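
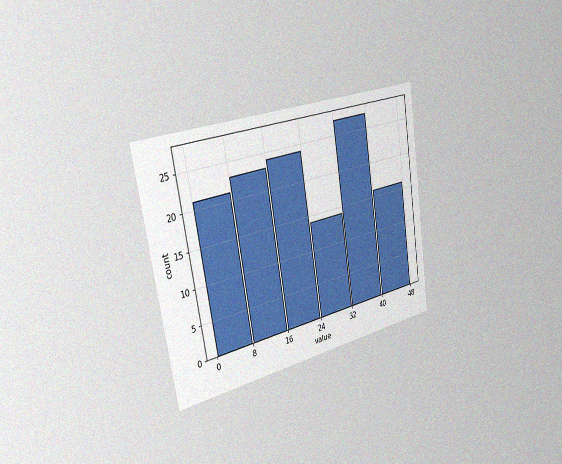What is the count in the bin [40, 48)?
The chart is tilted about 9° counter-clockwise and viewed slightly from the left, with some photo noise. The [40, 48) bin has height 16.

16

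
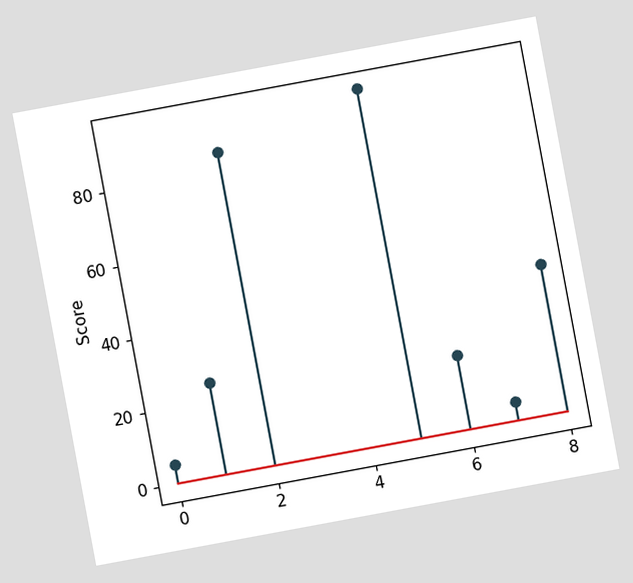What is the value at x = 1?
The chart is tilted about 11° counter-clockwise. The stem at x=1 reaches 25.

25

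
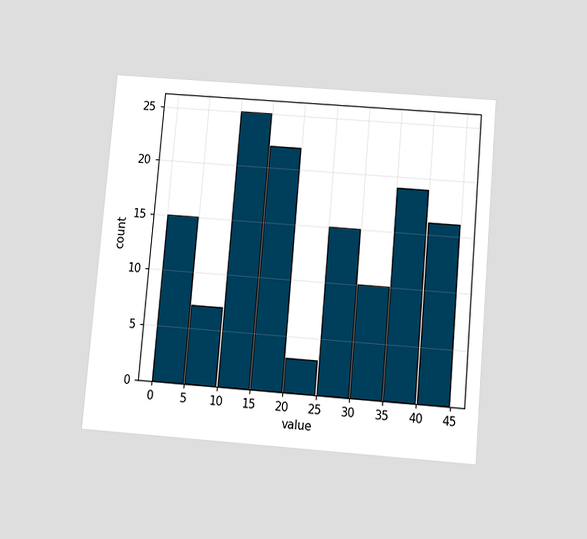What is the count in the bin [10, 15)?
25

The chart is tilted about 5° clockwise and viewed slightly from below. The [10, 15) bin has height 25.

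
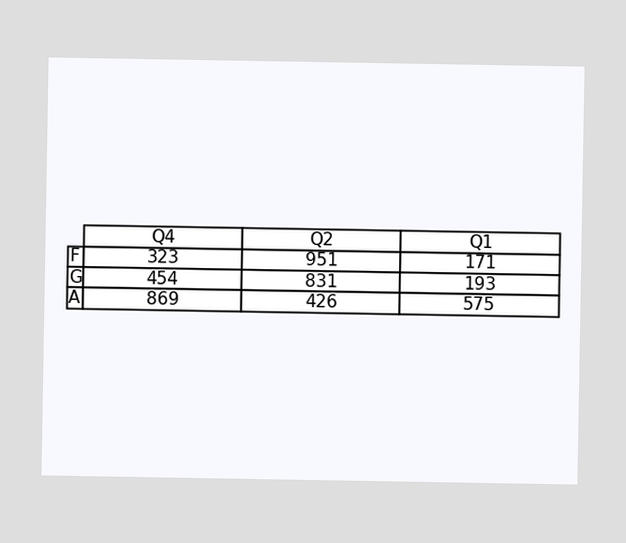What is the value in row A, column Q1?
575

The (A, Q1) cell reads 575.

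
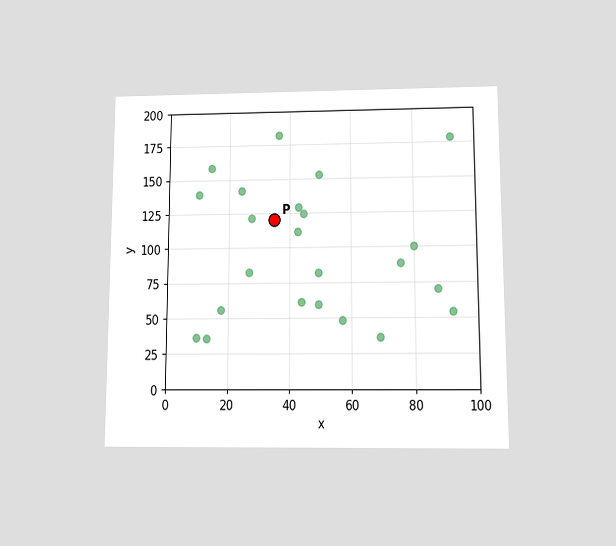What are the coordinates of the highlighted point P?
The chart is viewed slightly from below. Following the gridlines from P to each axis, P sits at (35, 120).

(35, 120)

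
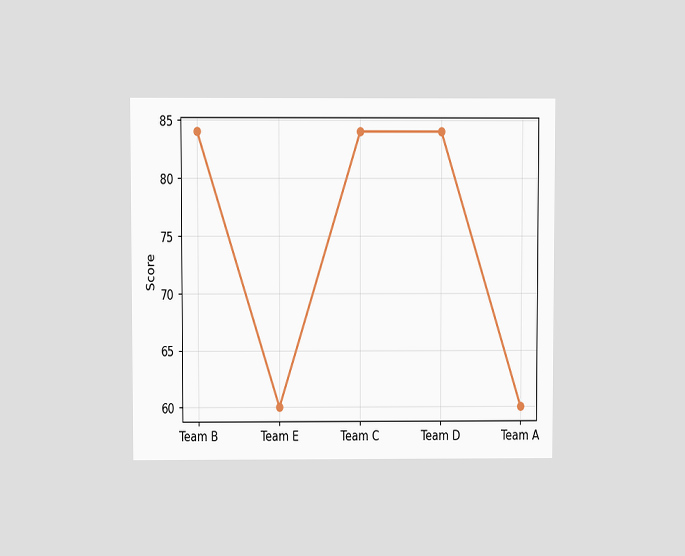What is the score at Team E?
The chart is viewed at a slight angle. At Team E, the line is at 60.

60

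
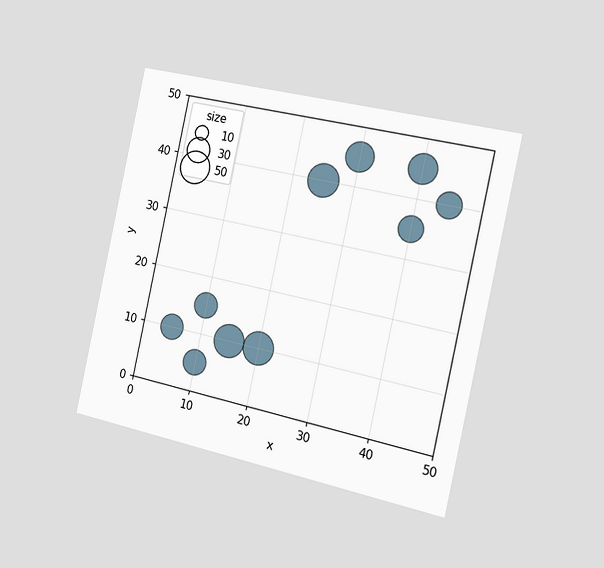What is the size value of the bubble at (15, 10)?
50

The chart is tilted about 12° clockwise and viewed slightly from the right. Matching the bubble at (15, 10) against the size legend gives 50.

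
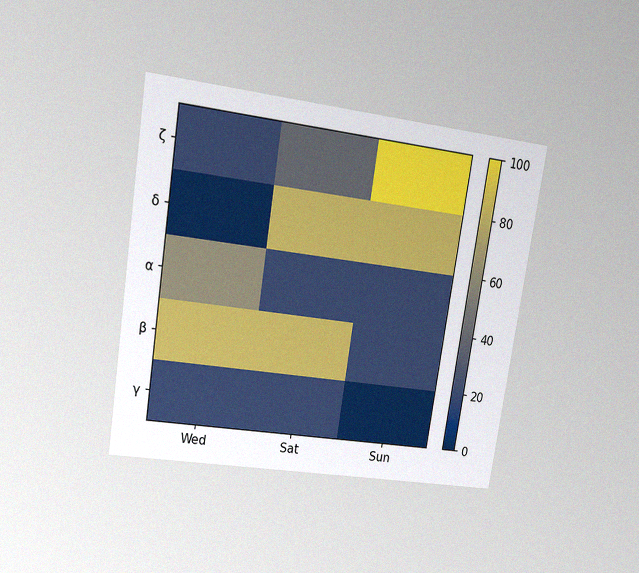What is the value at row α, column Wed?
The chart is tilted about 9° clockwise and viewed at a slight angle, with some photo noise. Matching cell (α, Wed) against the colorbar gives 60.

60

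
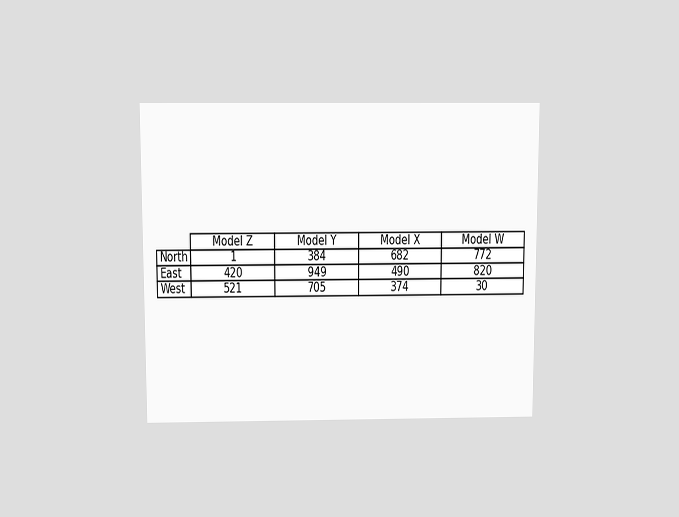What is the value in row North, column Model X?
The chart is viewed slightly from above. The (North, Model X) cell reads 682.

682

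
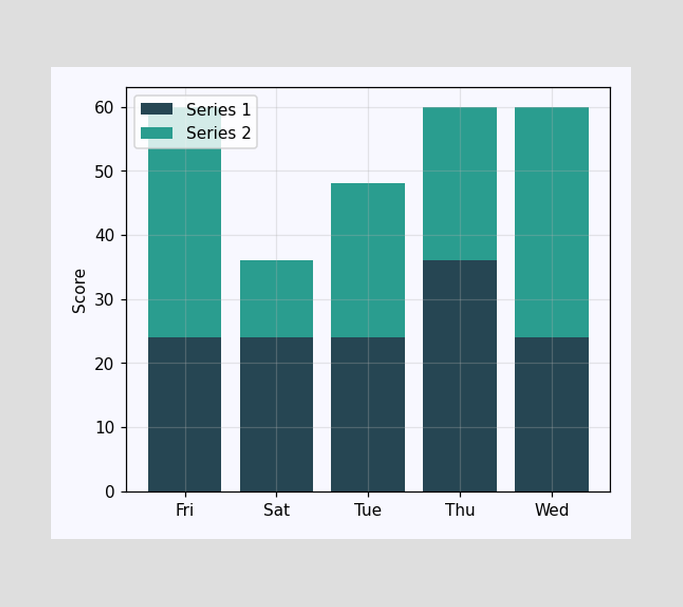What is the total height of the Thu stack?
The Thu stack's top reaches 60 on the y-axis.

60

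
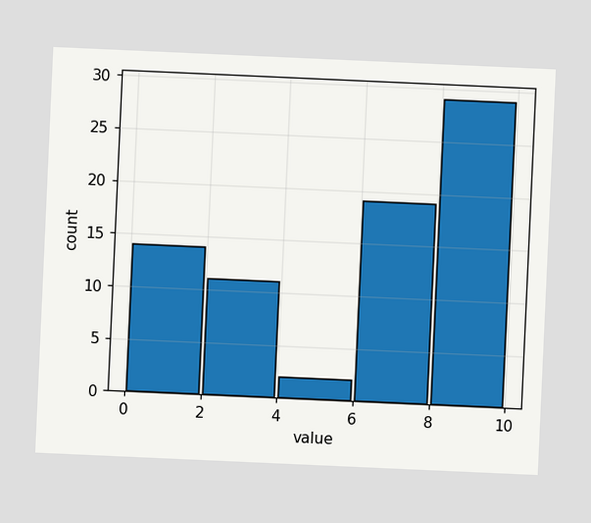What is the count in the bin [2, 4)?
11

The chart is tilted about 3° clockwise. The [2, 4) bin has height 11.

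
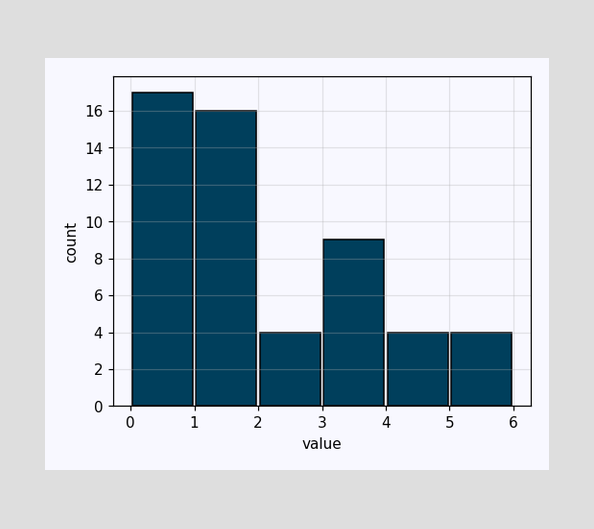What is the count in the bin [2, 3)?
The [2, 3) bin has height 4.

4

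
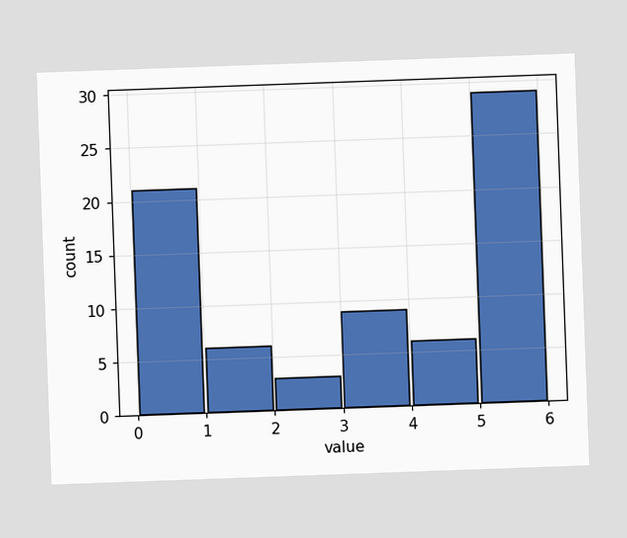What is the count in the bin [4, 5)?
The chart is tilted about 2° counter-clockwise. The [4, 5) bin has height 6.

6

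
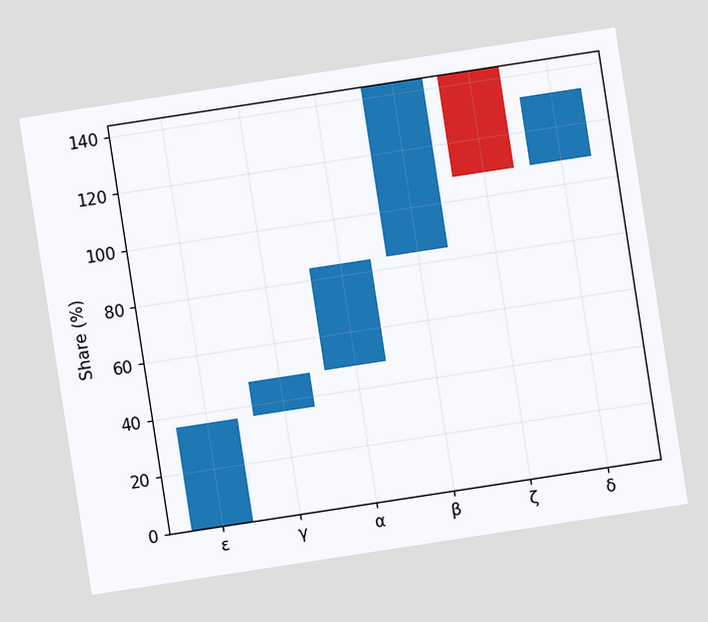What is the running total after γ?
48%

The chart is tilted about 9° counter-clockwise. After γ the running total reaches 48%.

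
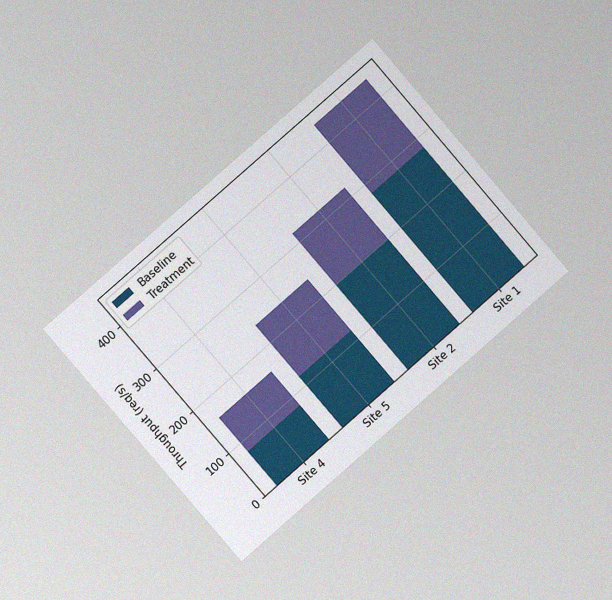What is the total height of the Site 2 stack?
The chart is tilted about 41° counter-clockwise and viewed at a slight angle, with some photo noise. The Site 2 stack's top reaches 320req/s on the y-axis.

320req/s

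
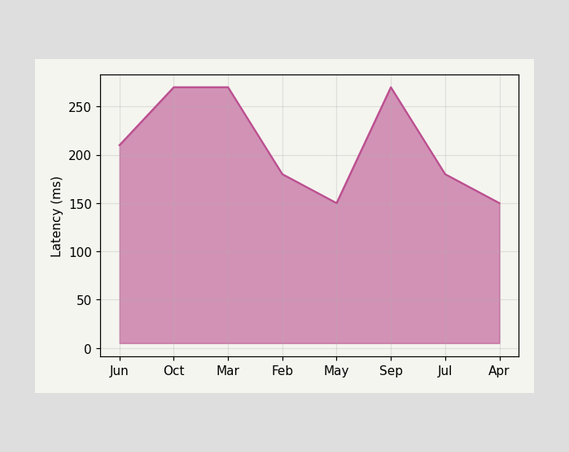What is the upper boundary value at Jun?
210ms

At Jun the upper boundary is at 210ms.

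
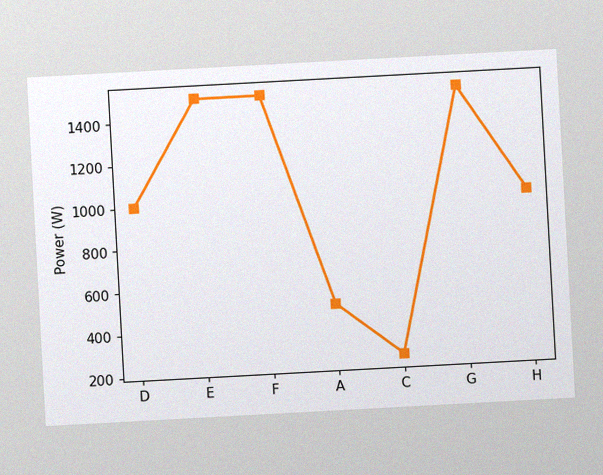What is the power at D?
1000W

The chart is tilted about 3° counter-clockwise, with some photo noise. At D, the line is at 1000W.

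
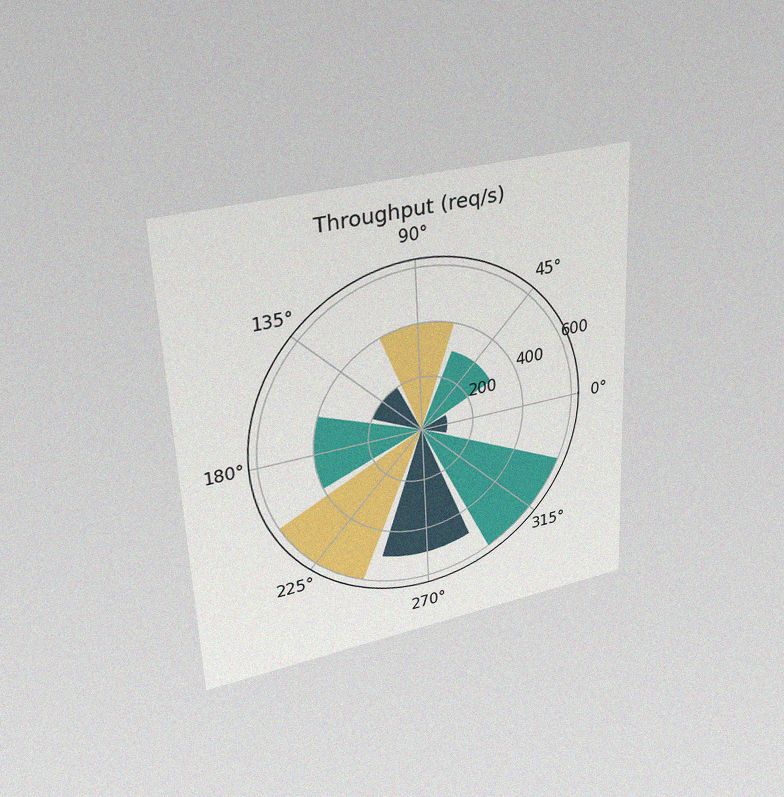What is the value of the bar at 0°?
100req/s

The chart is tilted about 2° counter-clockwise and viewed at a slight angle, with some photo noise. The bar at 0° reaches 100req/s on the radial axis.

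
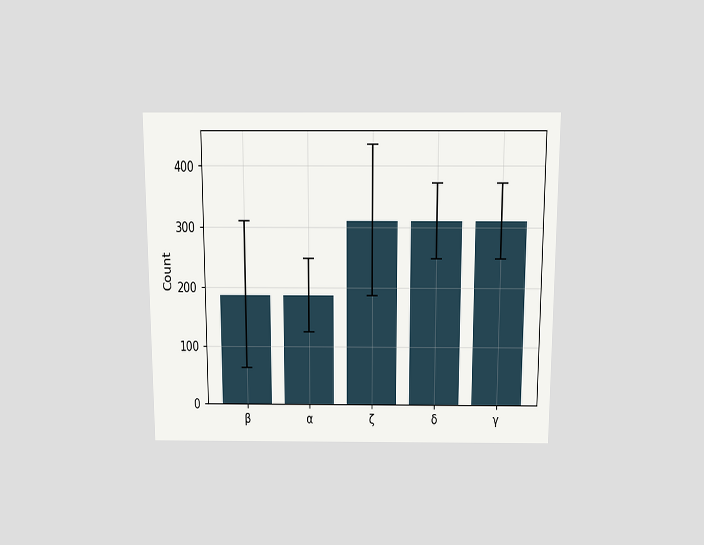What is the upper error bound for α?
The chart is viewed slightly from above. The α bar's upper whisker reaches 248.

248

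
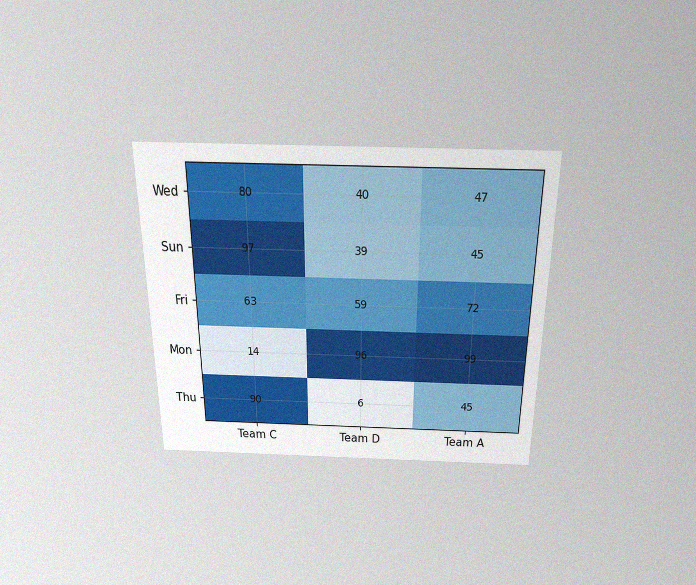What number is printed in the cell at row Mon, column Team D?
The chart is viewed slightly from above, with some photo noise. The (Mon, Team D) cell reads 96.

96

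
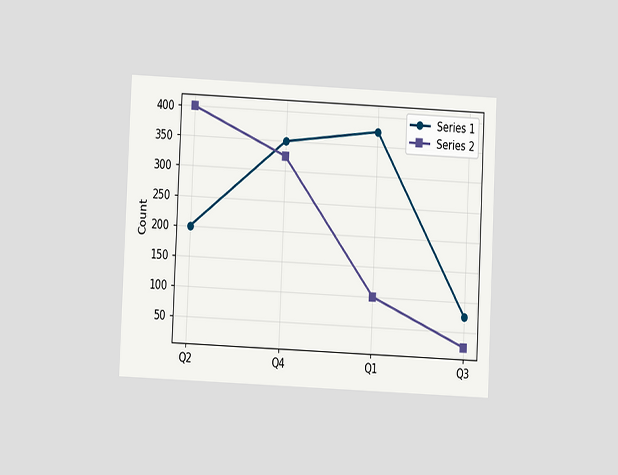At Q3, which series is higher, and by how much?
The chart is tilted about 3° clockwise and viewed at a slight angle. At Q3, Series 1 sits above the other line by 50.

Series 1, by 50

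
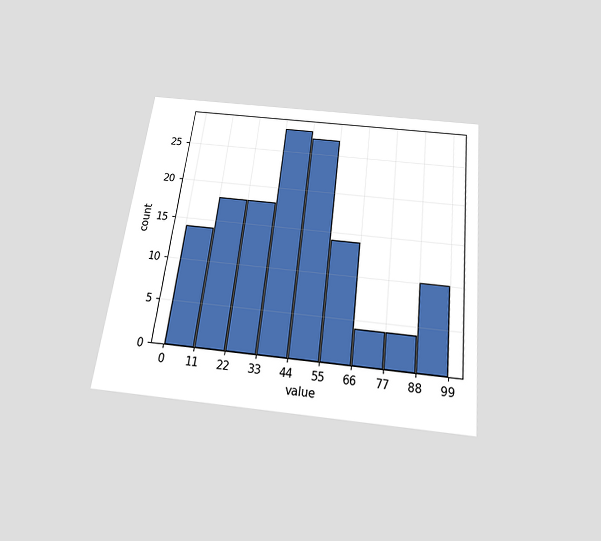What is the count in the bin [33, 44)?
The chart is tilted about 7° clockwise and viewed slightly from below. The [33, 44) bin has height 28.

28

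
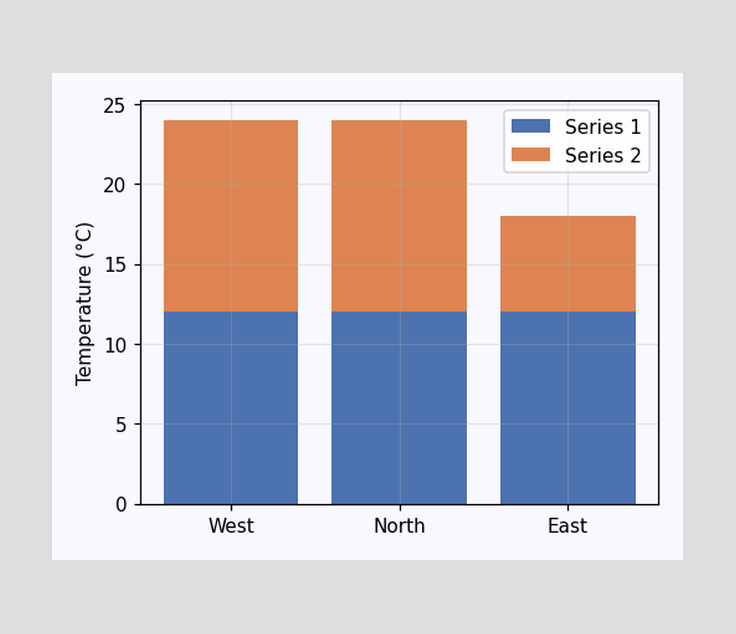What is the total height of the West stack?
The West stack's top reaches 24°C on the y-axis.

24°C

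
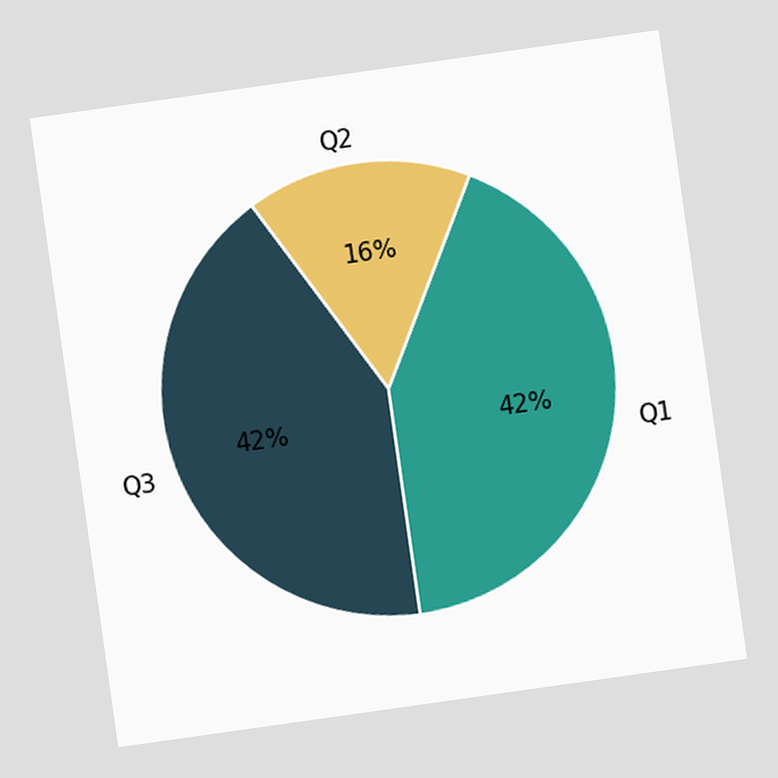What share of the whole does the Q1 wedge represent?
42%

The chart is tilted about 8° counter-clockwise. The Q1 slice takes up 42% of the pie.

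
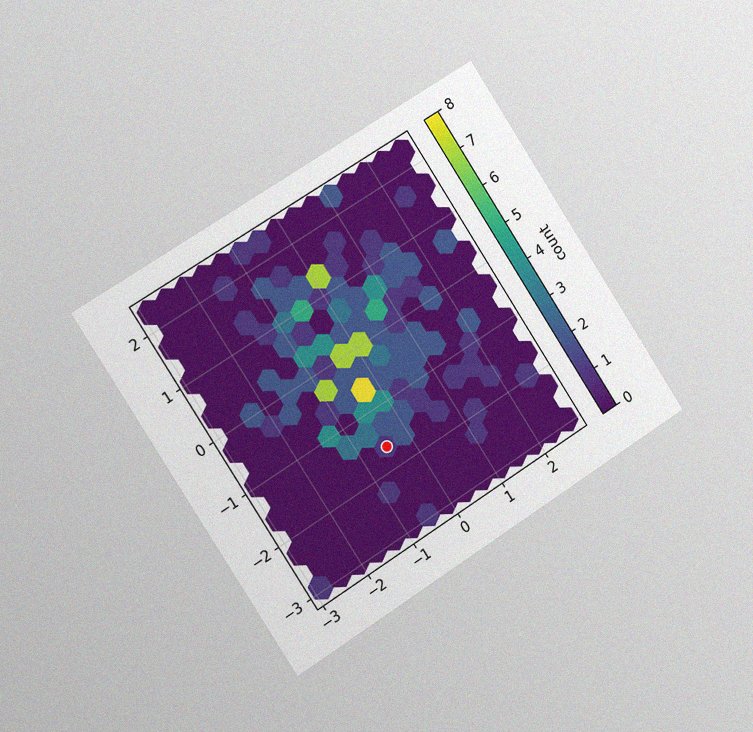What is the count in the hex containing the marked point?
The chart is tilted about 33° counter-clockwise and viewed slightly from the left, with some photo noise. The marked hex reads 1 on the colorbar.

1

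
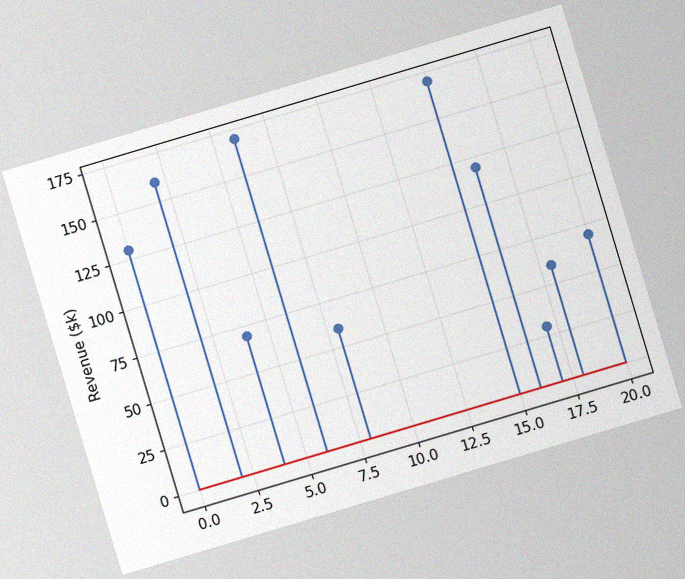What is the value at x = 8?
$60k

The chart is tilted about 17° counter-clockwise, with some photo noise. The stem at x=8 reaches $60k.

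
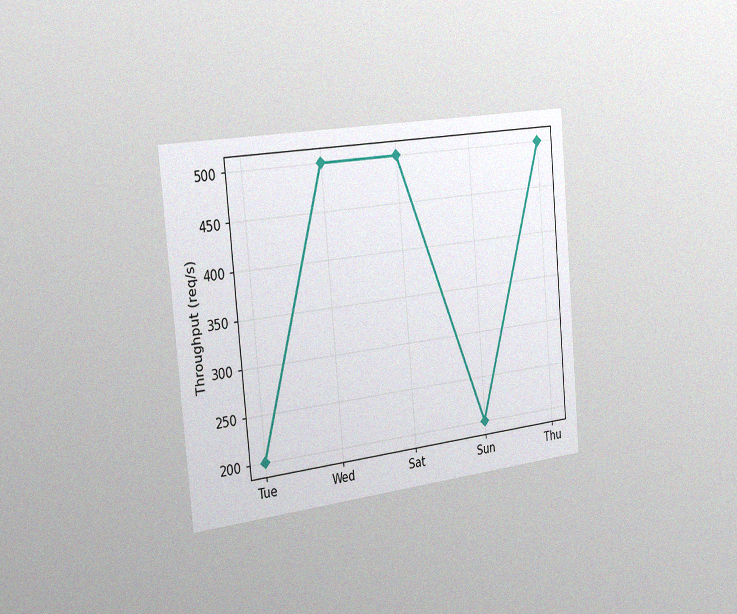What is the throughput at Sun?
200req/s

The chart is tilted about 5° counter-clockwise and viewed slightly from the left, with some photo noise. At Sun, the line is at 200req/s.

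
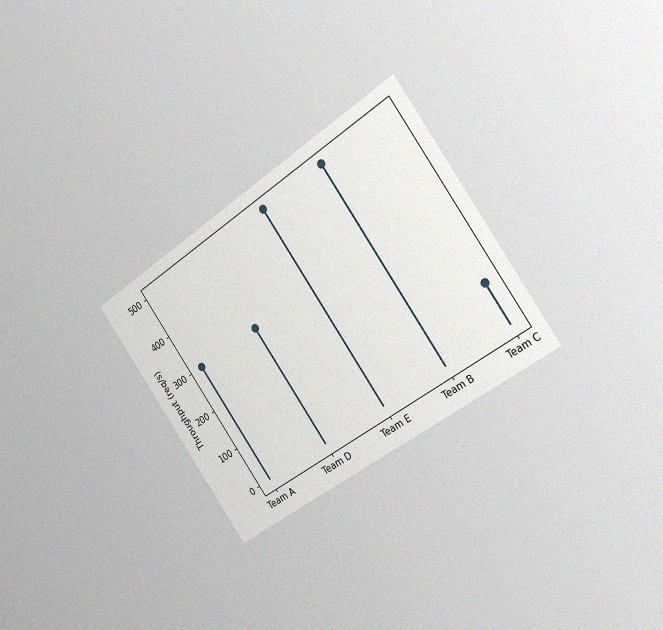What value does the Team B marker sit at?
The chart is tilted about 35° counter-clockwise and viewed slightly from the right, with some photo noise. The Team B marker sits at 500req/s.

500req/s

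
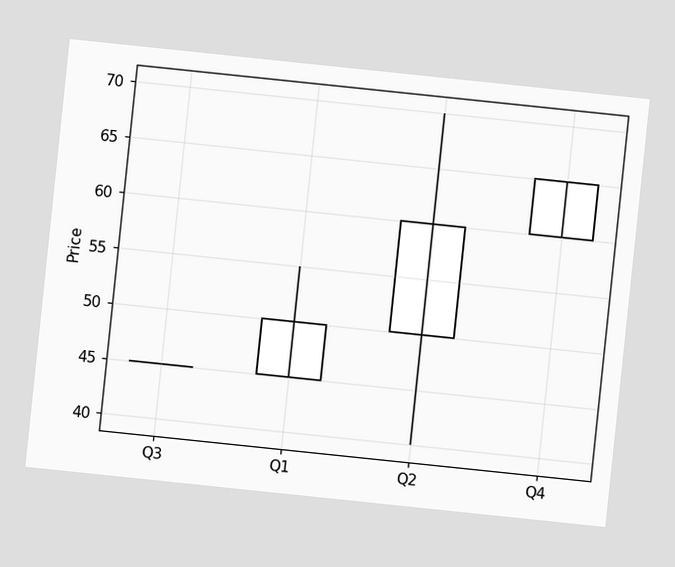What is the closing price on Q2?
The chart is tilted about 6° clockwise. The Q2 candle closes at 60.

60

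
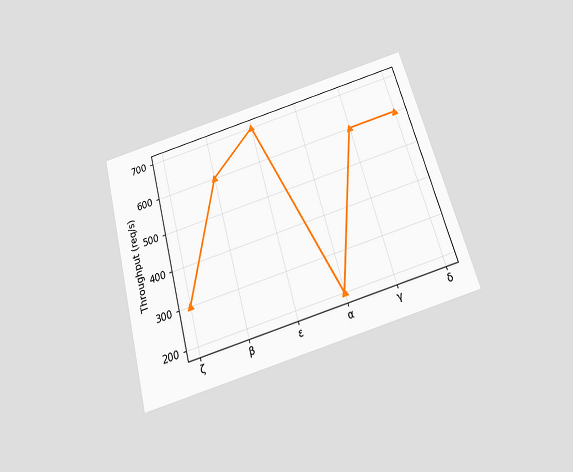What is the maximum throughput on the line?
The chart is tilted about 15° counter-clockwise and viewed slightly from below. The highest point is at ε, and reading across to the y-axis gives 700req/s.

700req/s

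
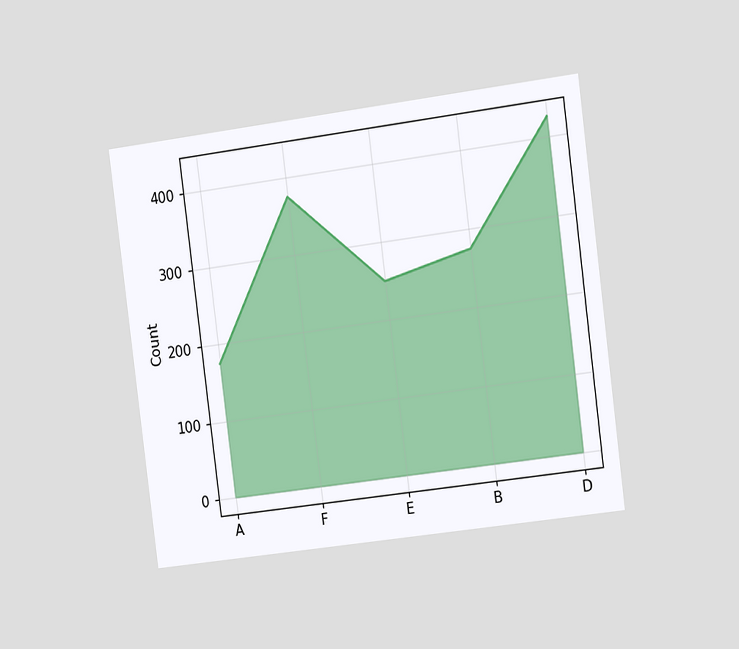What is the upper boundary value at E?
The chart is tilted about 7° counter-clockwise and viewed slightly from the right. At E the upper boundary is at 250.

250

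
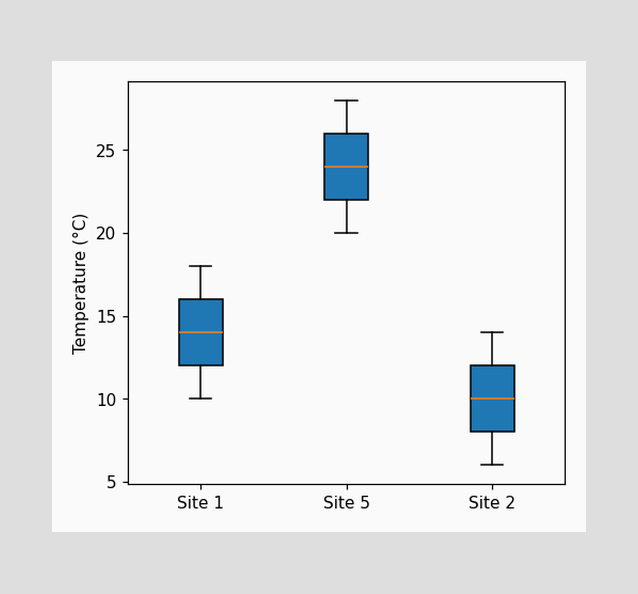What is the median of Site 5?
24°C

The median line in the Site 5 box sits at 24°C.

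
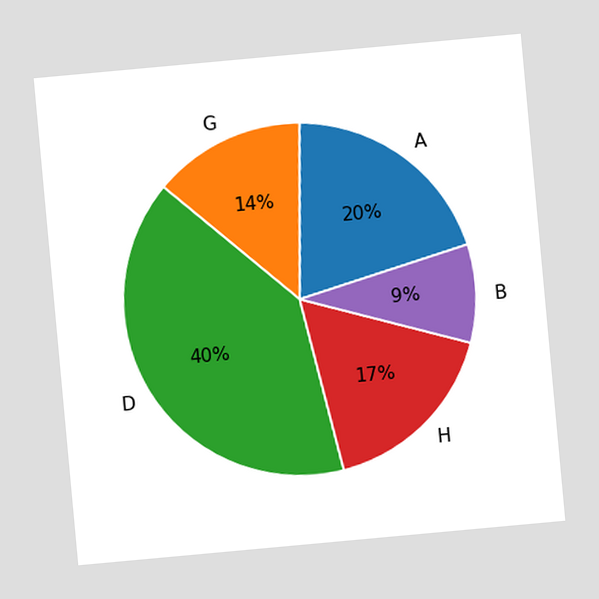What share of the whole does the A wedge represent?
20%

The chart is tilted about 5° counter-clockwise. The A slice takes up 20% of the pie.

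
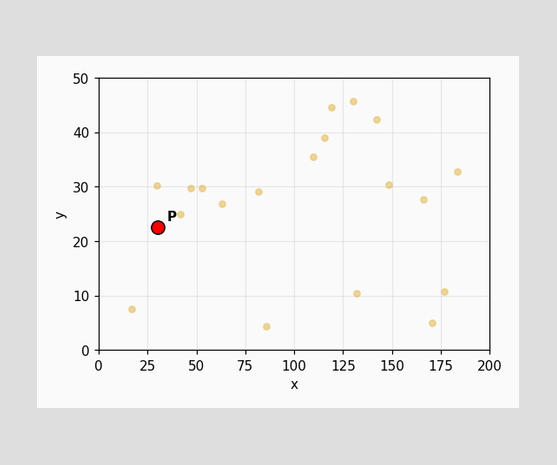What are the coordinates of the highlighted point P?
Following the gridlines from P to each axis, P sits at (30, 22.5).

(30, 22.5)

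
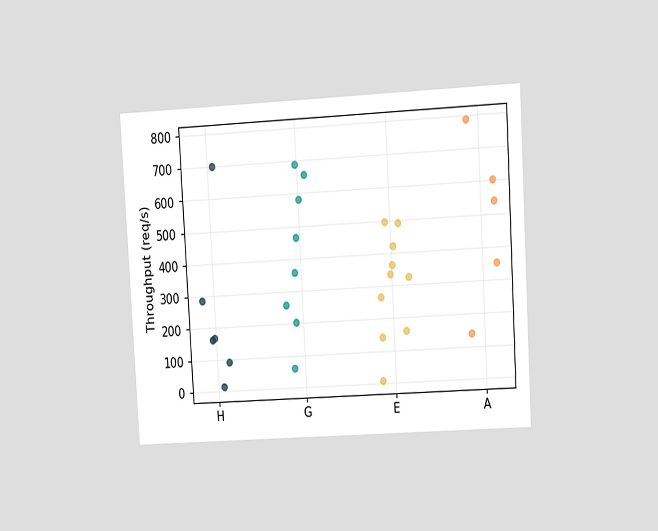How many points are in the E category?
10

The chart is tilted about 3° counter-clockwise and viewed at a slight angle. Counting the markers in the E column gives 10.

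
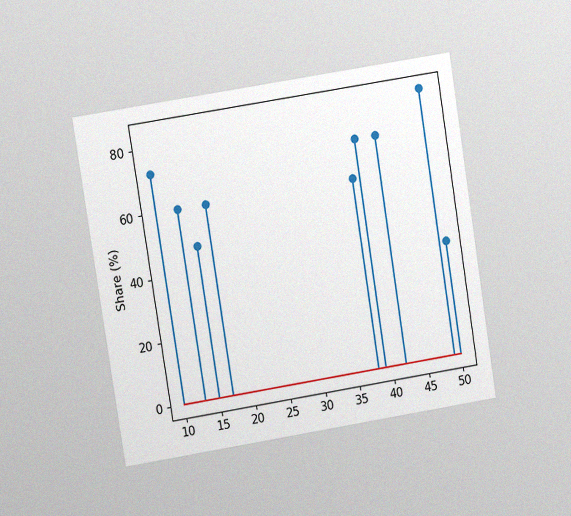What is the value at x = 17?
The chart is tilted about 9° counter-clockwise and viewed at a slight angle, with some photo noise. The stem at x=17 reaches 60%.

60%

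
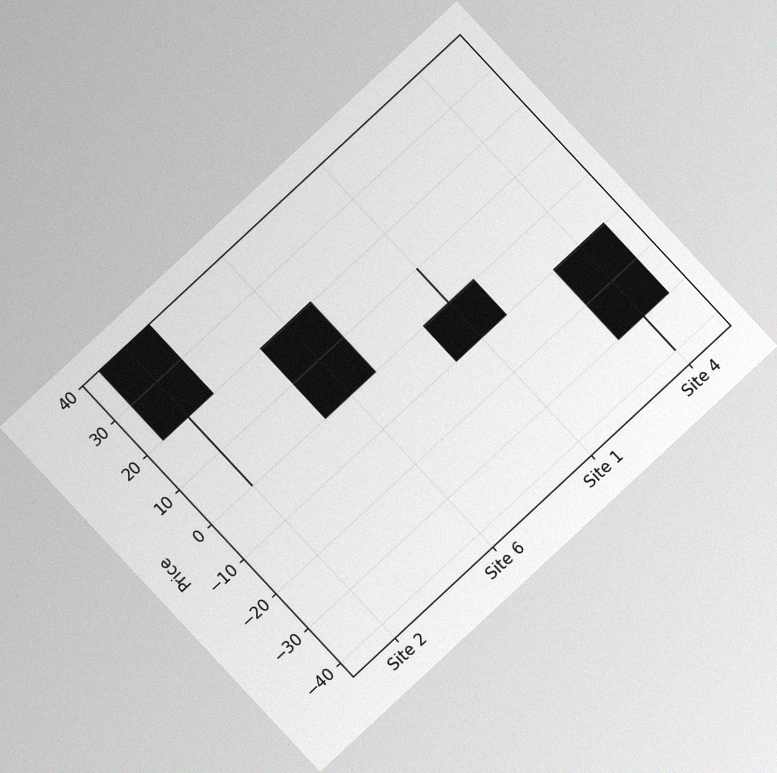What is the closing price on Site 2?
The chart is tilted about 43° counter-clockwise, with some photo noise. The Site 2 candle closes at 20.

20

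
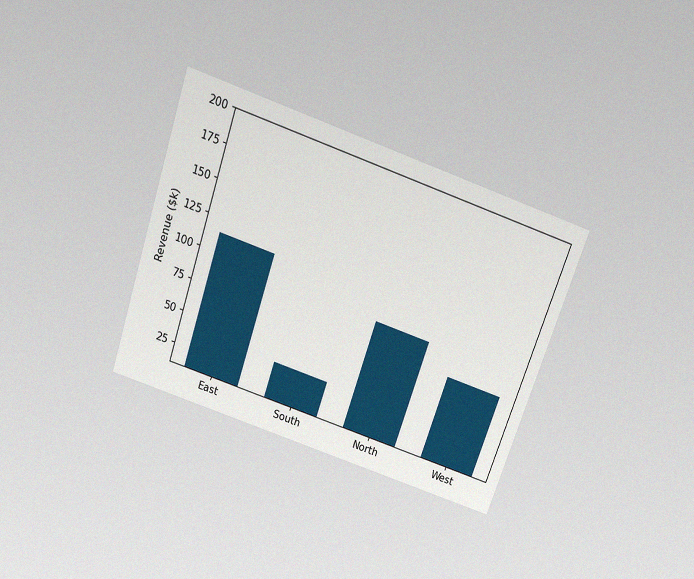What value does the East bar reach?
The chart is tilted about 19° clockwise and viewed slightly from above, with some photo noise. Reading along the chart's y-axis, the East bar reaches $114k.

$114k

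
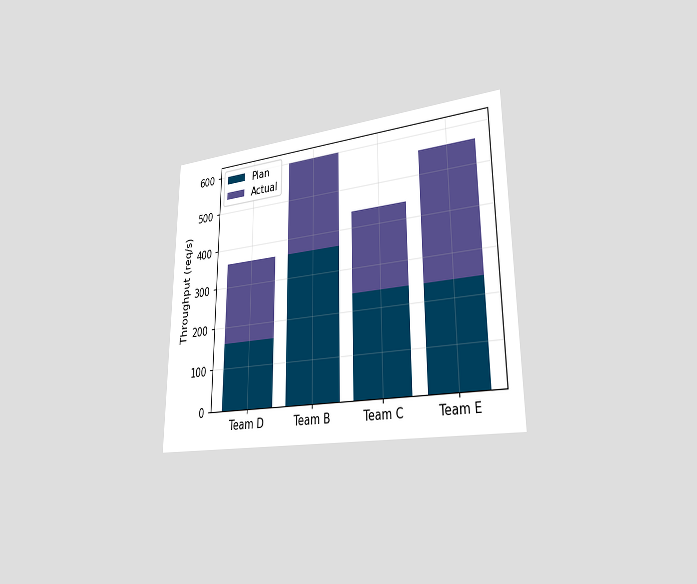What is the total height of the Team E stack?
The chart is viewed slightly from the right. The Team E stack's top reaches 560req/s on the y-axis.

560req/s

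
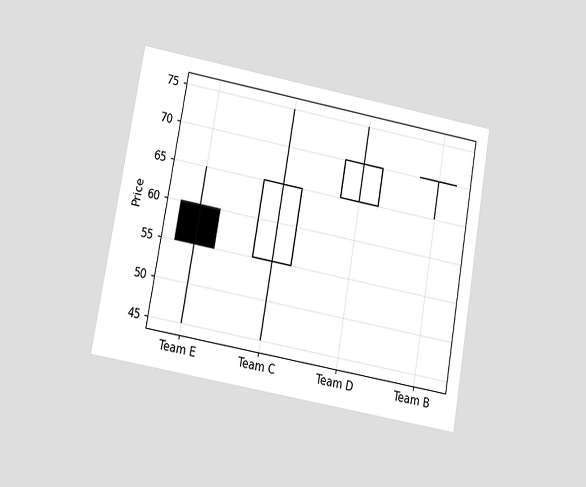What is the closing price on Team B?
The chart is tilted about 10° clockwise and viewed at a slight angle. The Team B candle closes at 70.

70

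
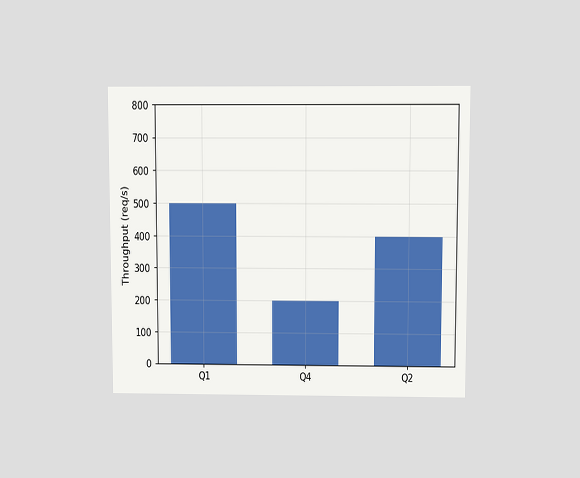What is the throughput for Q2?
400req/s

The chart is viewed slightly from above. Reading along the chart's y-axis, the Q2 bar reaches 400req/s.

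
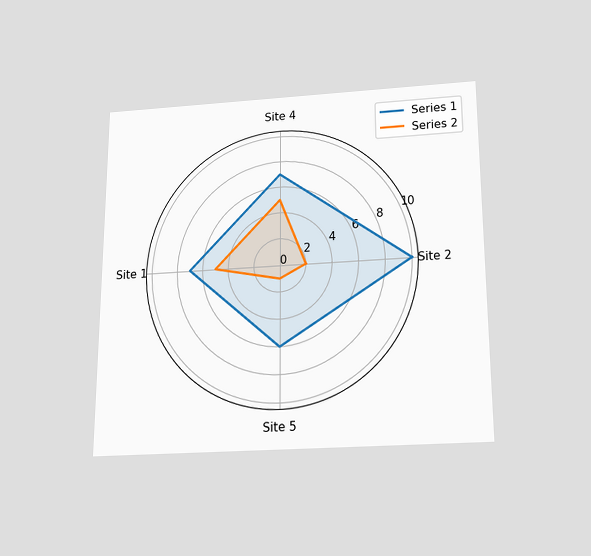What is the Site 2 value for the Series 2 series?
The chart is viewed slightly from below. On the Site 2 axis, Series 2 reaches 2.

2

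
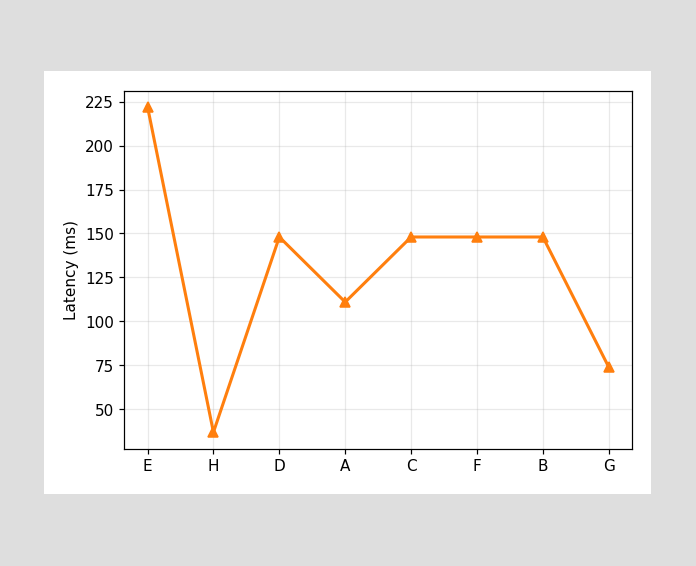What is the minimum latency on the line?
The lowest point is at H, and reading across to the y-axis gives 37ms.

37ms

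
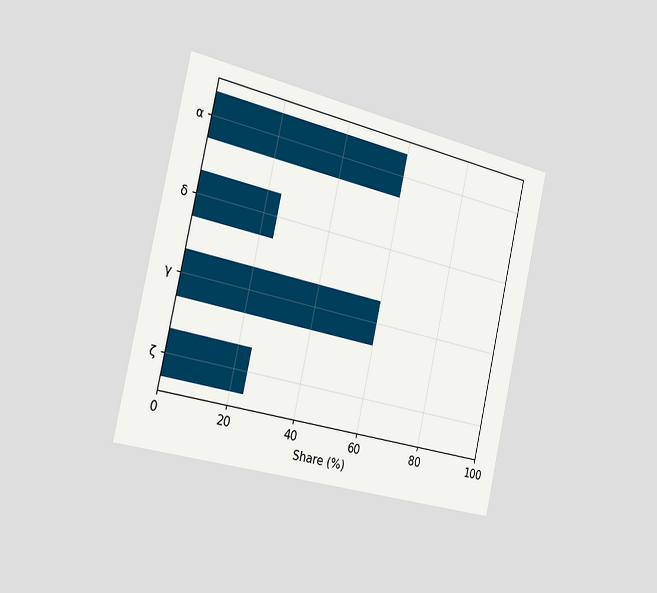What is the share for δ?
The chart is tilted about 13° clockwise and viewed slightly from the left. Reading along the chart's x-axis, the δ bar reaches 24%.

24%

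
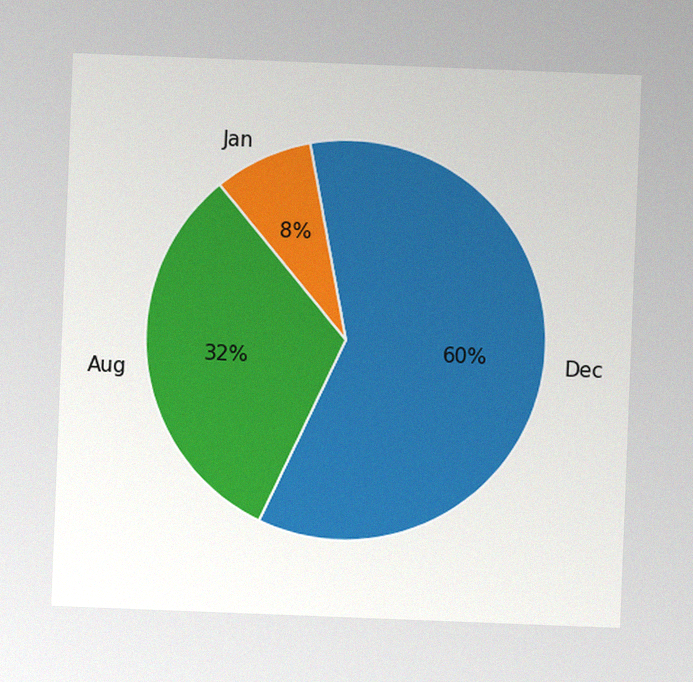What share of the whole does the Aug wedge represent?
32%

The chart is tilted about 2° clockwise, with some photo noise. The Aug slice takes up 32% of the pie.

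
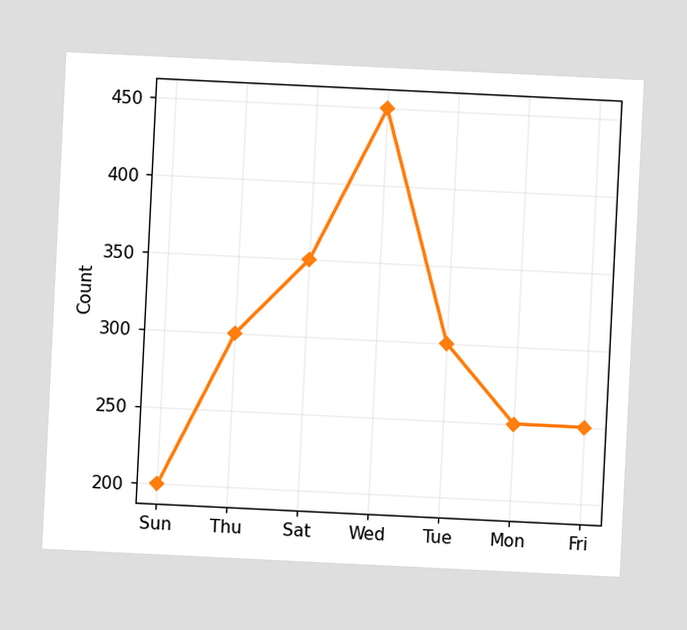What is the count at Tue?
The chart is tilted about 3° clockwise. At Tue, the line is at 300.

300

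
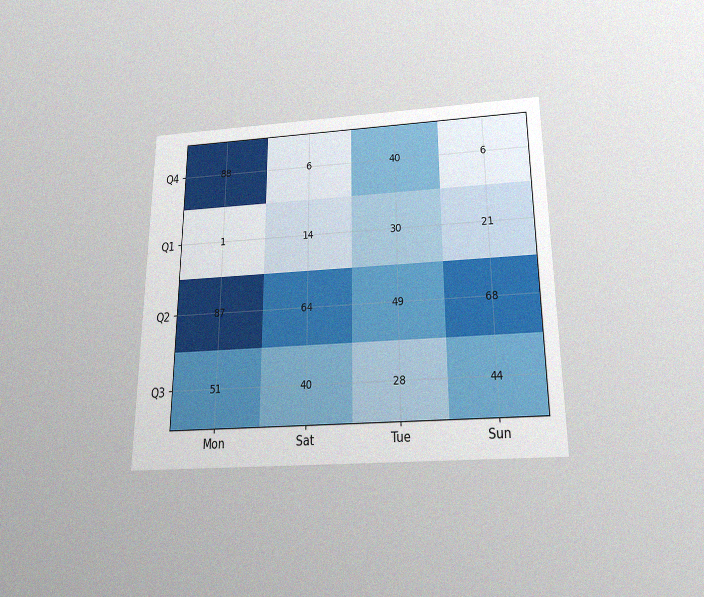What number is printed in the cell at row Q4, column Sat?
The chart is viewed slightly from below, with some photo noise. The (Q4, Sat) cell reads 6.

6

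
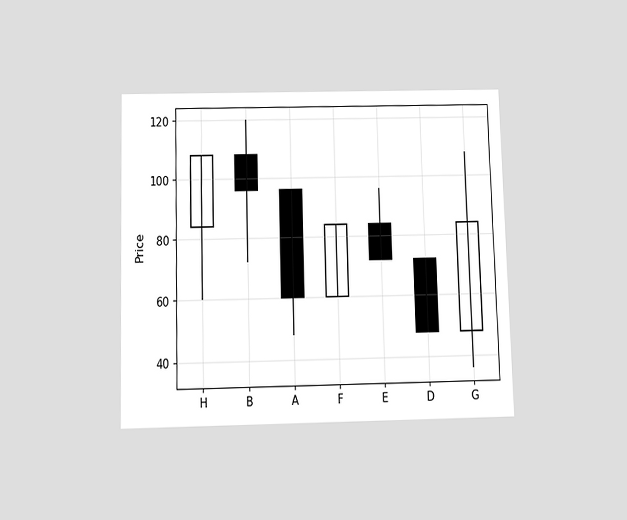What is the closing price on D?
48

The chart is viewed slightly from below. The D candle closes at 48.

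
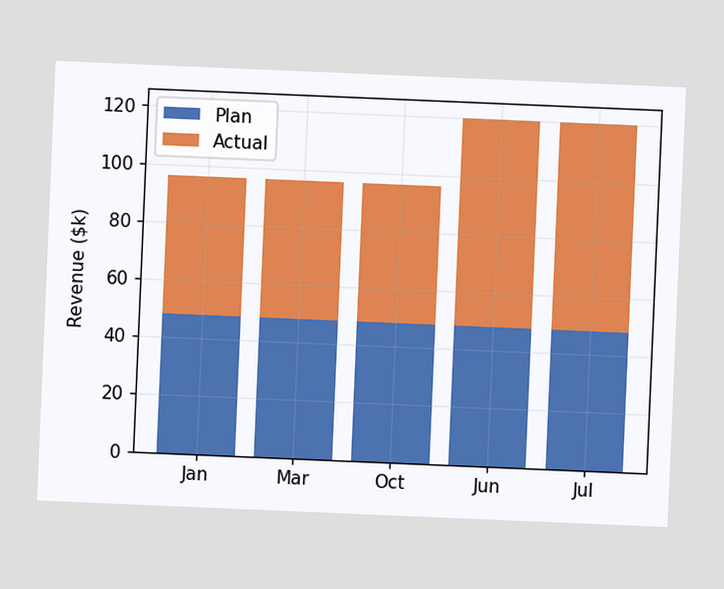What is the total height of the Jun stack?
The chart is tilted about 2° clockwise. The Jun stack's top reaches $120k on the y-axis.

$120k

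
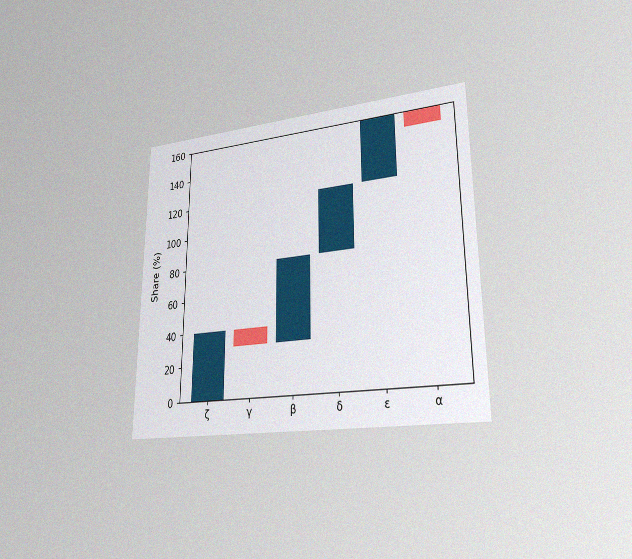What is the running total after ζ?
The chart is viewed at a slight angle, with some photo noise. After ζ the running total reaches 40%.

40%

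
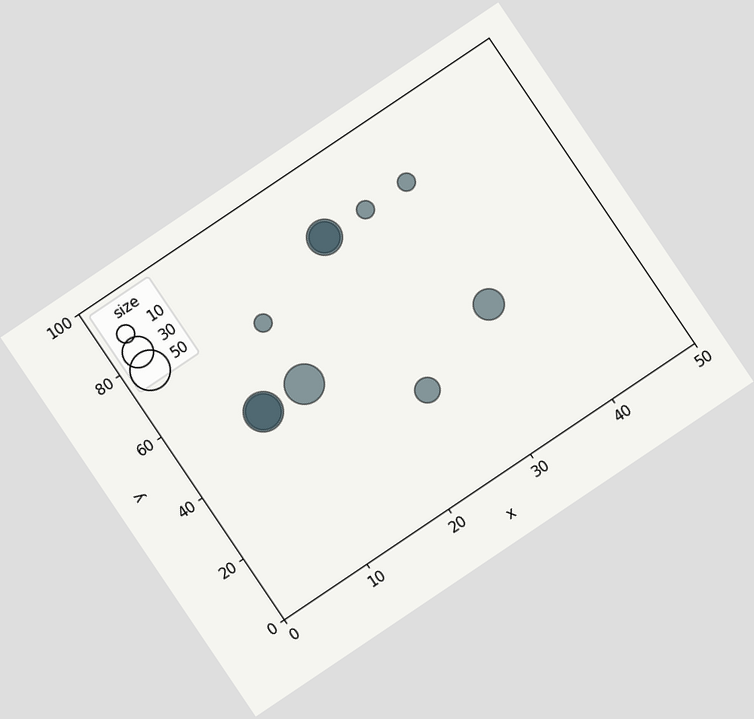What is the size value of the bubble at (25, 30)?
The chart is tilted about 34° counter-clockwise. Matching the bubble at (25, 30) against the size legend gives 20.

20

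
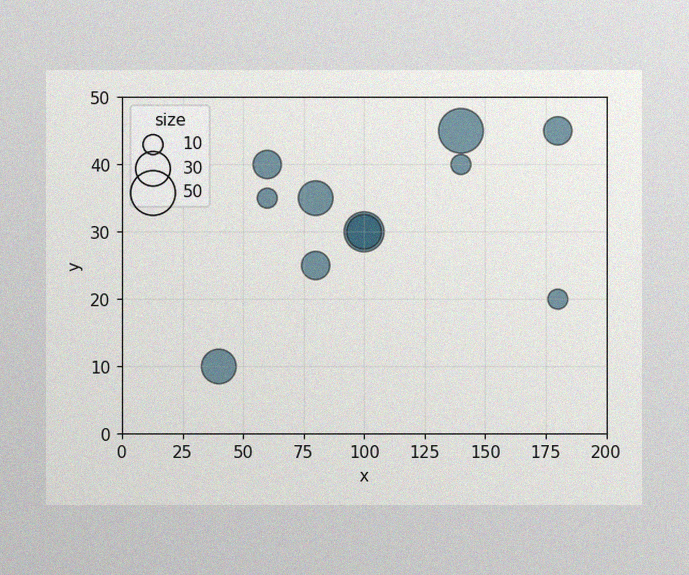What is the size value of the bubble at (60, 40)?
20

The image has some photo noise and uneven lighting. Matching the bubble at (60, 40) against the size legend gives 20.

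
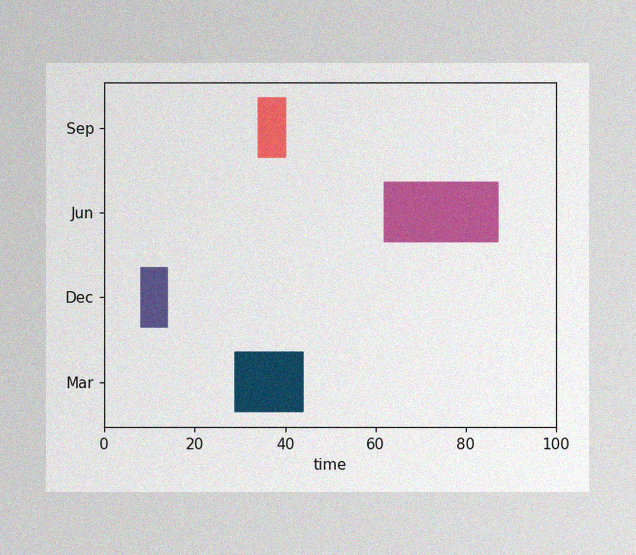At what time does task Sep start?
The image has some photo noise and uneven lighting. The Sep bar begins at t=34.

34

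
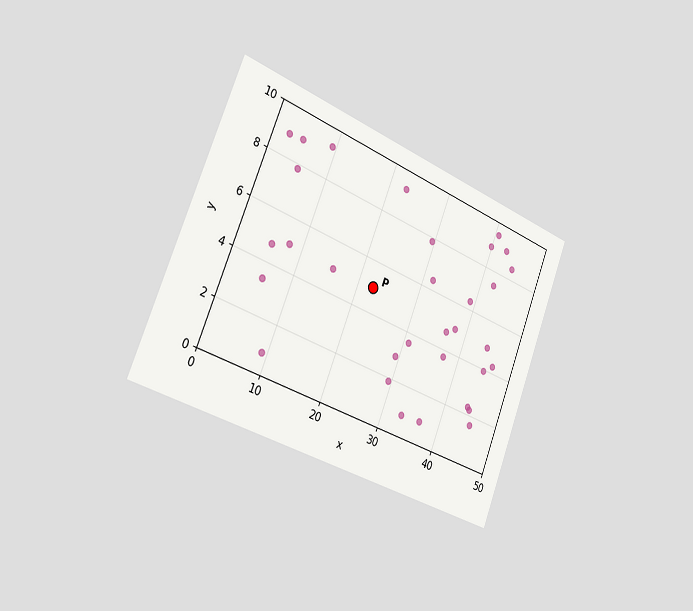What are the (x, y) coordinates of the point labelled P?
The chart is tilted about 21° clockwise and viewed slightly from the left. Following the gridlines from P to each axis, P sits at (22.5, 5).

(22.5, 5)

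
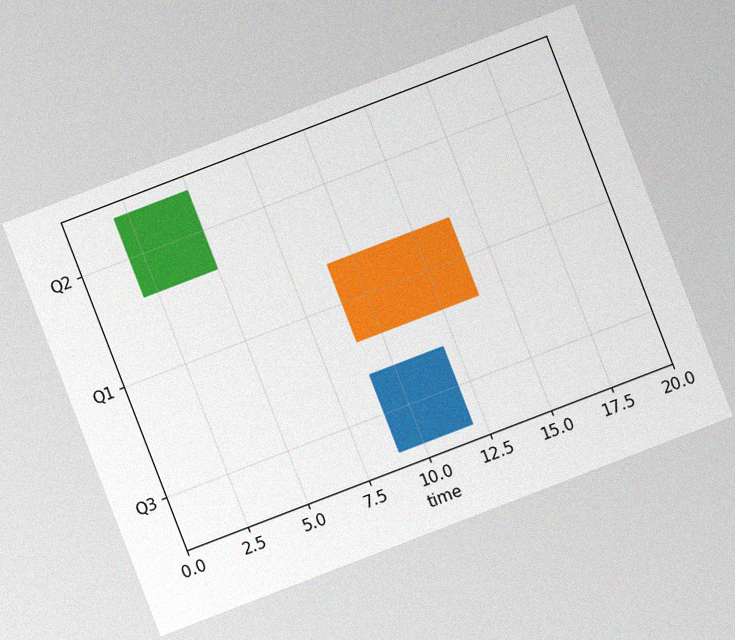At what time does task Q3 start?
The chart is tilted about 21° counter-clockwise, with some photo noise. The Q3 bar begins at t=9.

9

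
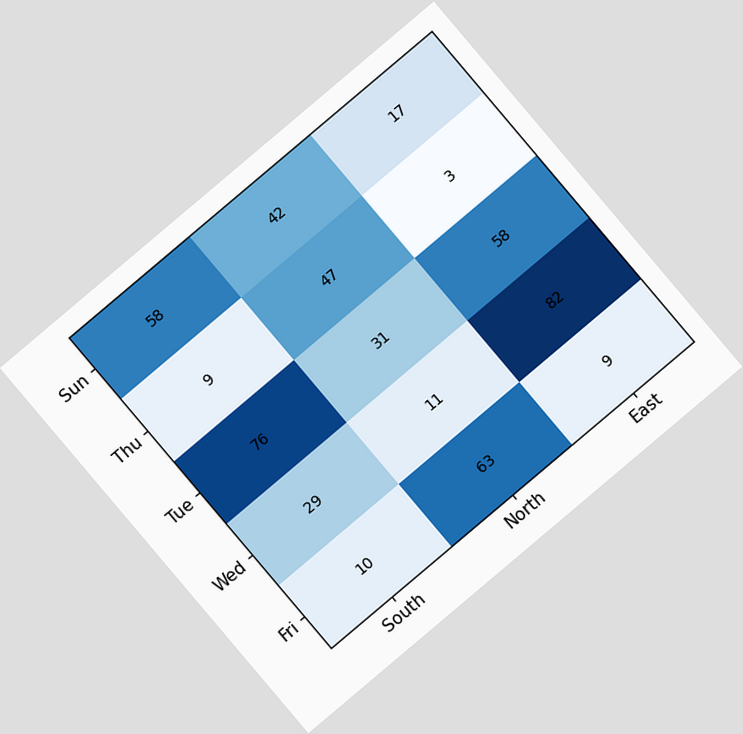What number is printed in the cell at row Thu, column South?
9

The chart is tilted about 40° counter-clockwise. The (Thu, South) cell reads 9.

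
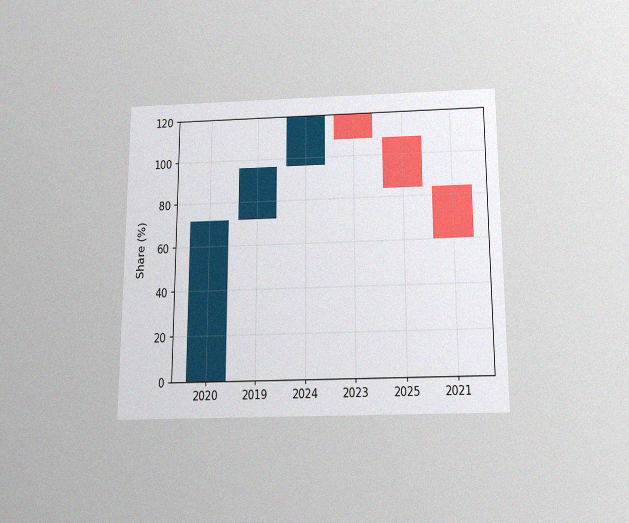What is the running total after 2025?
The chart is viewed slightly from below, with some photo noise. After 2025 the running total reaches 84%.

84%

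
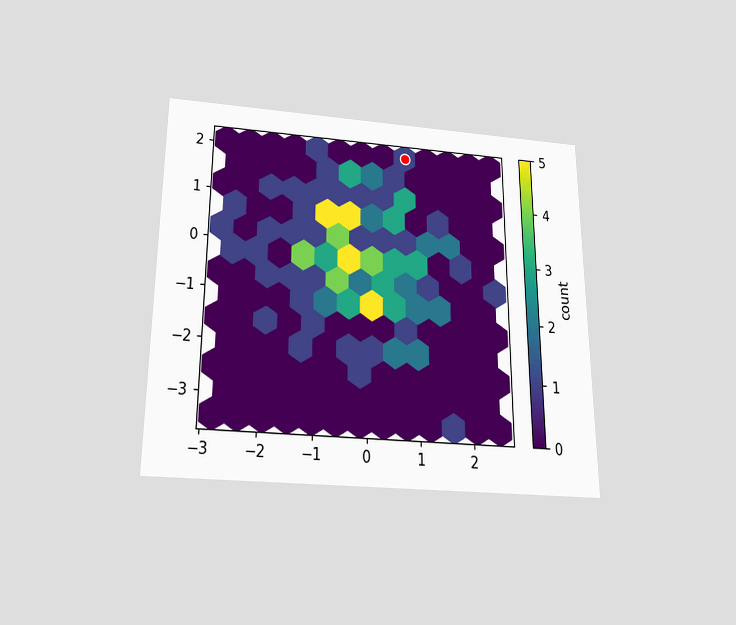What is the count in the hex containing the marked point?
1

The chart is viewed slightly from below. The marked hex reads 1 on the colorbar.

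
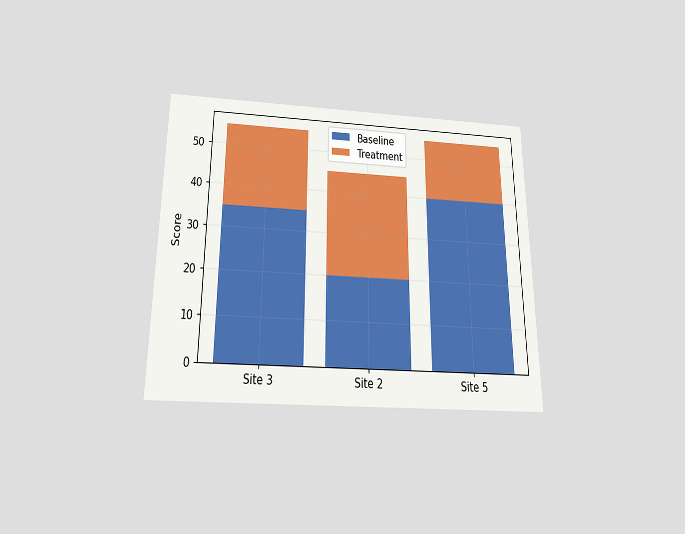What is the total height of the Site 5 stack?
The chart is viewed slightly from below. The Site 5 stack's top reaches 55 on the y-axis.

55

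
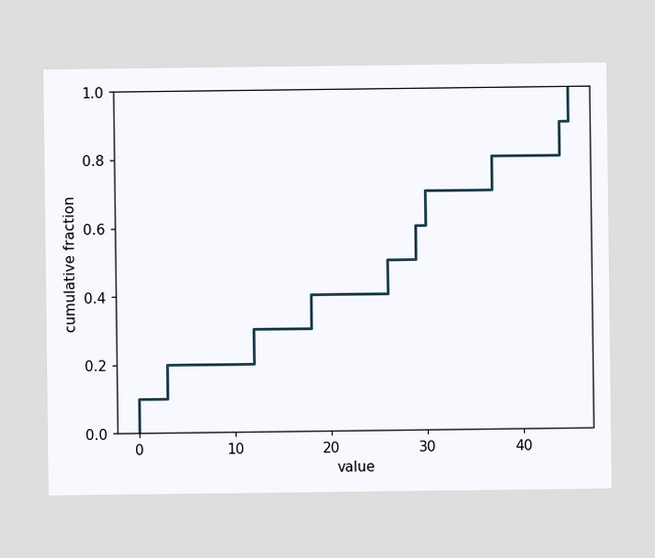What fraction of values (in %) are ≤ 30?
At x=30 the ECDF step is at 70%.

70%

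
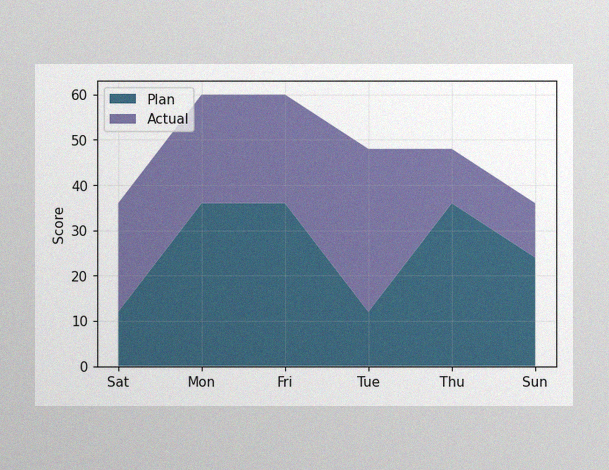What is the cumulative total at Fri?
The image has some photo noise and uneven lighting. The stacked total at Fri reaches 60.

60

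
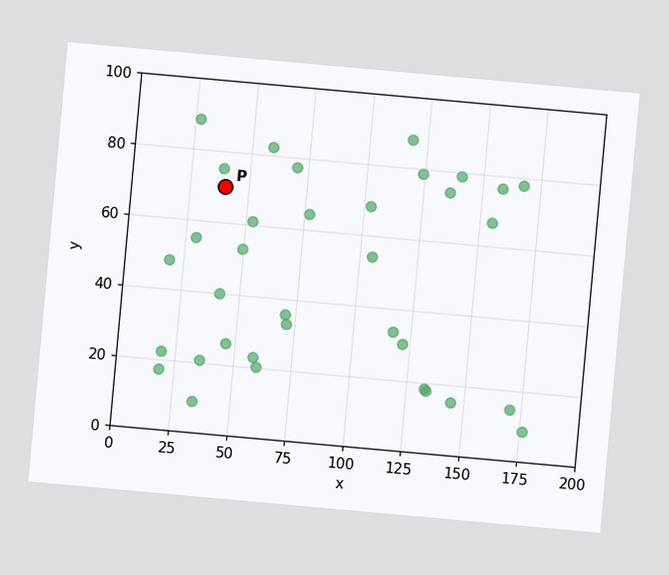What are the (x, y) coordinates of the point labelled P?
(40, 70)

The chart is tilted about 5° clockwise. Following the gridlines from P to each axis, P sits at (40, 70).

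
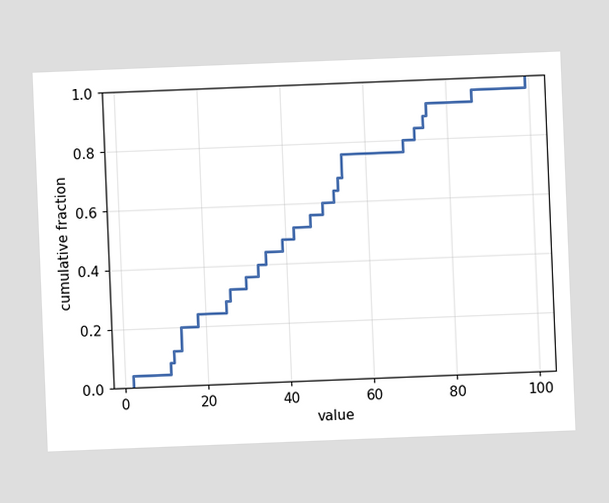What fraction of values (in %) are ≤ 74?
The chart is tilted about 2° counter-clockwise. At x=74 the ECDF step is at 88%.

88%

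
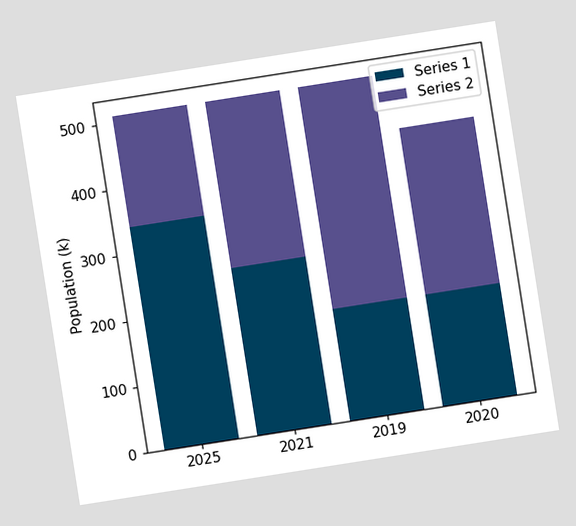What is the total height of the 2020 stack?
425k

The chart is tilted about 9° counter-clockwise. The 2020 stack's top reaches 425k on the y-axis.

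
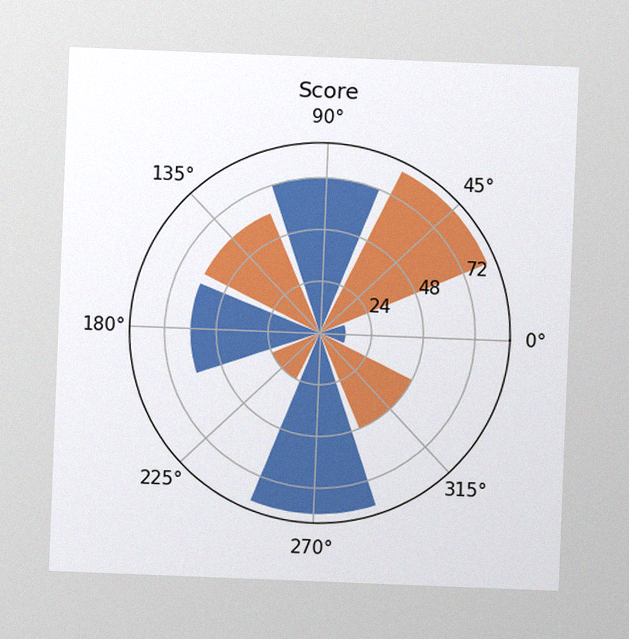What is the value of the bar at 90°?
72

The chart is tilted about 2° clockwise, with some photo noise. The bar at 90° reaches 72 on the radial axis.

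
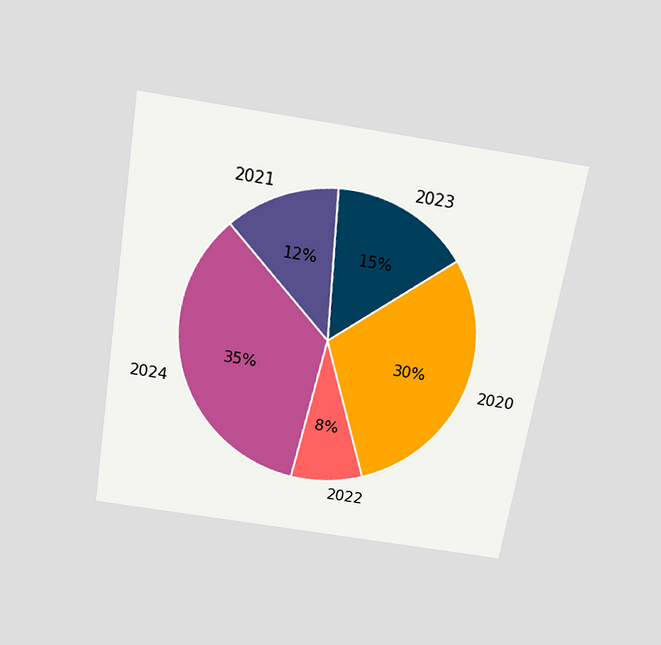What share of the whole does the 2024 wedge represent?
35%

The chart is tilted about 9° clockwise and viewed slightly from above. The 2024 slice takes up 35% of the pie.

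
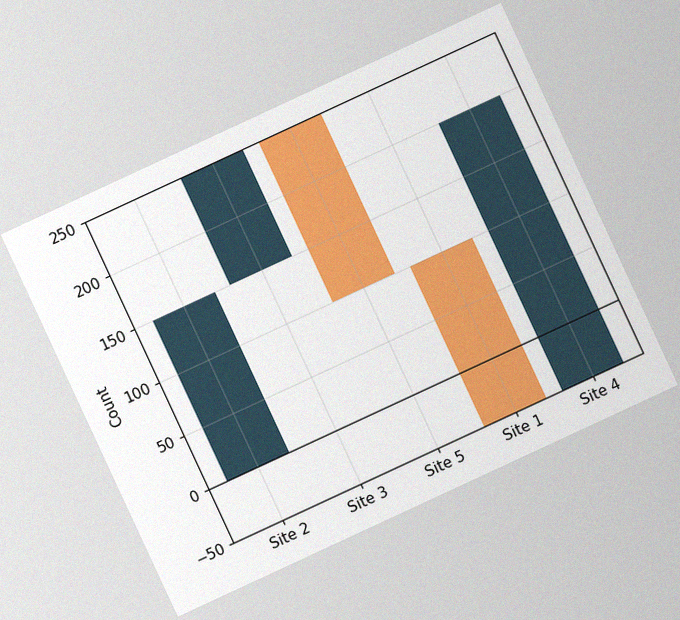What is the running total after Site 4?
200

The chart is tilted about 25° counter-clockwise, with some photo noise. After Site 4 the running total reaches 200.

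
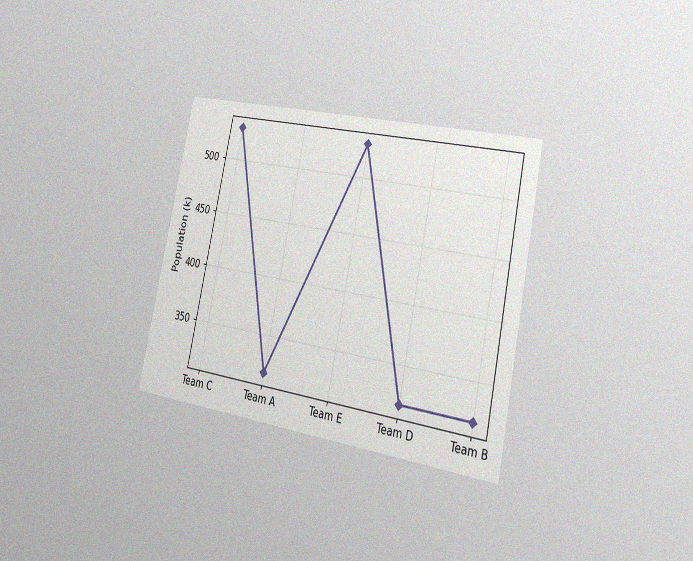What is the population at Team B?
318k

The chart is tilted about 12° clockwise and viewed slightly from the right, with some photo noise. At Team B, the line is at 318k.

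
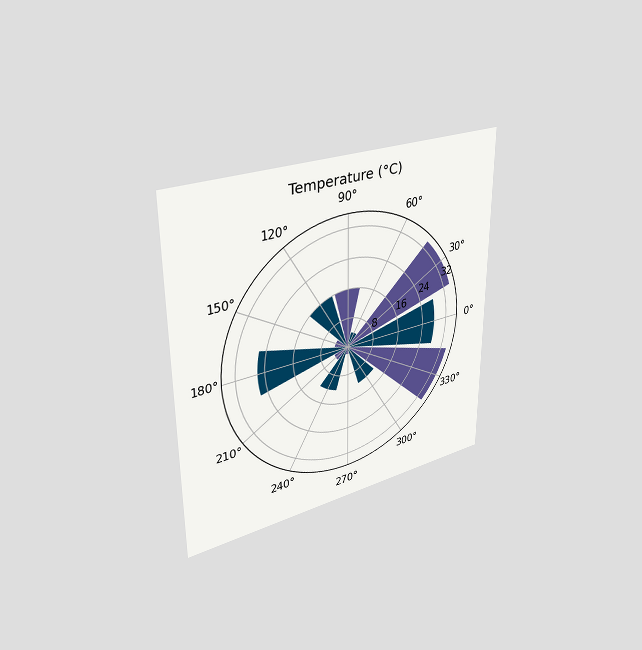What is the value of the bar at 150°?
The chart is viewed slightly from the left. The bar at 150° reaches 4°C on the radial axis.

4°C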